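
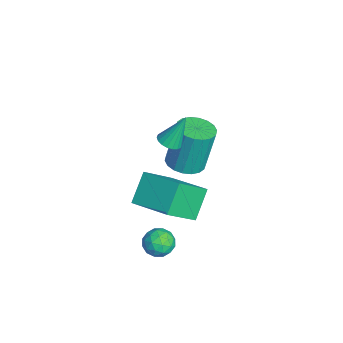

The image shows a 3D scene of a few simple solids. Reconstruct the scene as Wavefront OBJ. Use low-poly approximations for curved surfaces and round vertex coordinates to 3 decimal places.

v -2.534 2.614 -2.284
v -1.678 2.77 -2.259
v -1.831 3.263 -0.131
v -2.686 3.106 -0.156
v -1.826 3.116 -2.35
v -1.979 3.609 -0.221
v -2.115 3.363 -2.427
v -2.268 3.855 -0.299
v -2.486 3.461 -2.477
v -2.639 3.953 -0.348
v -2.867 3.391 -2.488
v -3.02 3.884 -0.36
v -3.181 3.167 -2.459
v -3.334 3.66 -0.331
v -3.368 2.834 -2.395
v -3.521 3.327 -0.267
v -3.389 2.457 -2.309
v -3.542 2.95 -0.181
v -3.241 2.111 -2.219
v -3.394 2.604 -0.09
v -2.952 1.865 -2.141
v -3.105 2.357 -0.013
v -2.581 1.767 -2.092
v -2.734 2.259 0.037
v -2.2 1.836 -2.08
v -2.353 2.329 0.048
v -1.886 2.06 -2.109
v -2.039 2.553 0.019
v -1.699 2.393 -2.173
v -1.852 2.886 -0.045
v 1.847 1.66 -2.897
v 2.265 1.325 -2.423
v 1.655 0.655 -3.437
v 2.073 0.32 -2.963
v 1.441 0.585 -2.759
v 1.56 1.206 -2.425
v 2.36 0.774 -3.435
v 2.479 1.395 -3.101
v 2.582 0.777 -2.755
v 2.014 0.661 -2.337
v 1.906 1.319 -3.523
v 1.338 1.203 -3.105
v 2.073 1.581 -2.612
v 1.847 0.399 -3.248
v 1.476 0.555 -3.127
v 1.721 0.359 -2.849
v 1.658 1.511 -2.614
v 1.904 1.314 -2.335
v 1.42 0.879 -2.532
v 2.016 0.666 -3.525
v 2.262 0.469 -3.246
v 2.199 1.621 -3.011
v 2.444 1.425 -2.733
v 2.5 1.101 -3.328
v 2.505 1.062 -2.529
v 2.392 0.471 -2.847
v 2.561 0.738 -3.124
v 2.631 1.103 -2.928
v 2.171 0.993 -2.283
v 2.058 0.403 -2.601
v 1.686 0.559 -2.481
v 1.756 0.924 -2.285
v 2.357 0.672 -2.479
v 1.862 1.577 -3.259
v 1.749 0.987 -3.577
v 2.164 1.056 -3.575
v 2.234 1.421 -3.379
v 1.528 1.509 -3.013
v 1.415 0.918 -3.331
v 1.289 0.877 -2.932
v 1.359 1.242 -2.736
v 1.563 1.308 -3.381
v 0.014 1.66 1.755
v 0.39 1.305 1.942
v -0.054 2.32 3.145
v 0.527 1.491 1.861
v 0.561 1.71 1.758
v 0.488 1.92 1.655
v 0.32 2.078 1.571
v 0.092 2.153 1.525
v -0.152 2.13 1.523
v -0.363 2.014 1.568
v -0.499 1.828 1.65
v -0.534 1.609 1.753
v -0.46 1.4 1.856
v -0.293 1.242 1.939
v -0.065 1.167 1.986
v 0.179 1.189 1.987
v 1.049 1.158 -1.604
v 0.152 1.74 -0.553
v 2.36 2.406 -1.177
v 1.463 2.988 -0.125
v 1.777 -0.048 -0.315
v 0.88 0.534 0.737
v 3.088 1.2 0.113
v 2.191 1.782 1.164
f 2 1 5
f 2 5 3
f 3 5 6
f 3 6 4
f 5 1 7
f 5 7 6
f 6 7 8
f 6 8 4
f 7 1 9
f 7 9 8
f 8 9 10
f 8 10 4
f 9 1 11
f 9 11 10
f 10 11 12
f 10 12 4
f 11 1 13
f 11 13 12
f 12 13 14
f 12 14 4
f 13 1 15
f 13 15 14
f 14 15 16
f 14 16 4
f 15 1 17
f 15 17 16
f 16 17 18
f 16 18 4
f 17 1 19
f 17 19 18
f 18 19 20
f 18 20 4
f 19 1 21
f 19 21 20
f 20 21 22
f 20 22 4
f 21 1 23
f 21 23 22
f 22 23 24
f 22 24 4
f 23 1 25
f 23 25 24
f 24 25 26
f 24 26 4
f 25 1 27
f 25 27 26
f 26 27 28
f 26 28 4
f 27 1 29
f 27 29 28
f 28 29 30
f 28 30 4
f 29 1 2
f 29 2 30
f 30 2 3
f 30 3 4
f 31 68 47
f 68 42 71
f 47 71 36
f 68 71 47
f 31 47 43
f 47 36 48
f 43 48 32
f 47 48 43
f 31 43 52
f 43 32 53
f 52 53 38
f 43 53 52
f 31 52 64
f 52 38 67
f 64 67 41
f 52 67 64
f 31 64 68
f 64 41 72
f 68 72 42
f 64 72 68
f 32 48 59
f 48 36 62
f 59 62 40
f 48 62 59
f 36 71 49
f 71 42 70
f 49 70 35
f 71 70 49
f 42 72 69
f 72 41 65
f 69 65 33
f 72 65 69
f 41 67 66
f 67 38 54
f 66 54 37
f 67 54 66
f 38 53 58
f 53 32 55
f 58 55 39
f 53 55 58
f 34 60 46
f 60 40 61
f 46 61 35
f 60 61 46
f 34 46 44
f 46 35 45
f 44 45 33
f 46 45 44
f 34 44 51
f 44 33 50
f 51 50 37
f 44 50 51
f 34 51 56
f 51 37 57
f 56 57 39
f 51 57 56
f 34 56 60
f 56 39 63
f 60 63 40
f 56 63 60
f 35 61 49
f 61 40 62
f 49 62 36
f 61 62 49
f 33 45 69
f 45 35 70
f 69 70 42
f 45 70 69
f 37 50 66
f 50 33 65
f 66 65 41
f 50 65 66
f 39 57 58
f 57 37 54
f 58 54 38
f 57 54 58
f 40 63 59
f 63 39 55
f 59 55 32
f 63 55 59
f 74 73 76
f 74 76 75
f 76 73 77
f 76 77 75
f 77 73 78
f 77 78 75
f 78 73 79
f 78 79 75
f 79 73 80
f 79 80 75
f 80 73 81
f 80 81 75
f 81 73 82
f 81 82 75
f 82 73 83
f 82 83 75
f 83 73 84
f 83 84 75
f 84 73 85
f 84 85 75
f 85 73 86
f 85 86 75
f 86 73 87
f 86 87 75
f 87 73 88
f 87 88 75
f 88 73 74
f 88 74 75
f 90 92 89
f 93 90 89
f 89 92 91
f 91 93 89
f 90 96 92
f 94 90 93
f 94 96 90
f 92 96 91
f 95 93 91
f 91 96 95
f 95 94 93
f 96 94 95



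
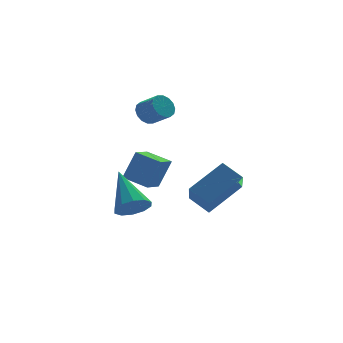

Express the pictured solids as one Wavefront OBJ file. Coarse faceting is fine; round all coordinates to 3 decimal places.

v 0.199 0.251 -1.137
v 0.821 0.316 0.259
v -0.611 1.204 -0.82
v 0.011 1.269 0.576
v 0.969 1.031 -1.516
v 1.591 1.096 -0.12
v 0.159 1.984 -1.199
v 0.781 2.049 0.197
v 2.45 -1.303 -1.77
v 1.82 -0.495 -1.146
v 2.89 -0.073 -2.92
v 2.26 0.735 -2.296
v 4.14 -0.855 -0.644
v 3.51 -0.047 -0.02
v 4.58 0.375 -1.794
v 3.95 1.183 -1.17
v -1.658 -3.589 -0.38
v -0.856 -3.501 -0.454
v -1.722 -1.871 0.96
v -1.075 -3.229 -0.813
v -1.516 -3.095 -1.007
v -2.012 -3.149 -0.961
v -2.372 -3.371 -0.694
v -2.459 -3.677 -0.307
v -2.24 -3.948 0.052
v -1.799 -4.083 0.246
v -1.303 -4.029 0.2
v -0.943 -3.806 -0.067
v 0.617 1.568 2.749
v 0.8 1.261 2.205
v 1.326 0.506 2.808
v 1.143 0.812 3.351
v 1.046 1.482 2.268
v 1.572 0.727 2.87
v 1.177 1.726 2.459
v 1.703 0.971 3.061
v 1.158 1.928 2.728
v 1.684 1.172 3.33
v 0.994 2.032 3.002
v 1.52 1.277 3.605
v 0.729 2.013 3.209
v 1.255 1.258 3.811
v 0.434 1.874 3.292
v 0.96 1.119 3.895
v 0.188 1.653 3.23
v 0.714 0.898 3.832
v 0.057 1.409 3.039
v 0.583 0.654 3.641
v 0.076 1.208 2.77
v 0.602 0.452 3.372
v 0.24 1.103 2.495
v 0.766 0.348 3.098
v 0.505 1.122 2.289
v 1.031 0.367 2.891
f 2 4 1
f 5 2 1
f 1 4 3
f 3 5 1
f 2 8 4
f 6 2 5
f 6 8 2
f 4 8 3
f 7 5 3
f 3 8 7
f 7 6 5
f 8 6 7
f 10 12 9
f 13 10 9
f 9 12 11
f 11 13 9
f 10 16 12
f 14 10 13
f 14 16 10
f 12 16 11
f 15 13 11
f 11 16 15
f 15 14 13
f 16 14 15
f 18 17 20
f 18 20 19
f 20 17 21
f 20 21 19
f 21 17 22
f 21 22 19
f 22 17 23
f 22 23 19
f 23 17 24
f 23 24 19
f 24 17 25
f 24 25 19
f 25 17 26
f 25 26 19
f 26 17 27
f 26 27 19
f 27 17 28
f 27 28 19
f 28 17 18
f 28 18 19
f 30 29 33
f 30 33 31
f 31 33 34
f 31 34 32
f 33 29 35
f 33 35 34
f 34 35 36
f 34 36 32
f 35 29 37
f 35 37 36
f 36 37 38
f 36 38 32
f 37 29 39
f 37 39 38
f 38 39 40
f 38 40 32
f 39 29 41
f 39 41 40
f 40 41 42
f 40 42 32
f 41 29 43
f 41 43 42
f 42 43 44
f 42 44 32
f 43 29 45
f 43 45 44
f 44 45 46
f 44 46 32
f 45 29 47
f 45 47 46
f 46 47 48
f 46 48 32
f 47 29 49
f 47 49 48
f 48 49 50
f 48 50 32
f 49 29 51
f 49 51 50
f 50 51 52
f 50 52 32
f 51 29 53
f 51 53 52
f 52 53 54
f 52 54 32
f 53 29 30
f 53 30 54
f 54 30 31
f 54 31 32



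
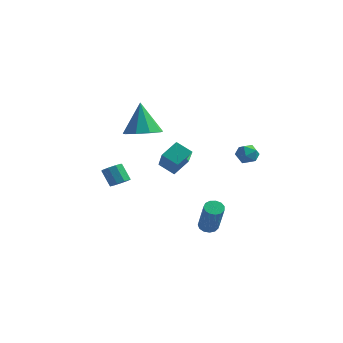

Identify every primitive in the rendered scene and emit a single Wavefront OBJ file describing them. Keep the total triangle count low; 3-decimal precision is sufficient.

v -2.869 1.04 0.444
v -1.838 1.166 0.652
v -3.311 1.44 2.396
v -2.131 1.8 0.456
v -2.769 2.078 0.254
v -3.455 1.87 0.142
v -3.866 1.274 0.171
v -3.811 0.568 0.328
v -3.316 0.083 0.54
v -2.611 0.046 0.707
v -2.027 0.474 0.751
v 3.248 -2.133 -3.682
v 3.711 -1.943 -3.822
v 4.555 -2.737 -2.119
v 4.092 -2.927 -1.978
v 3.582 -1.735 -3.661
v 4.426 -2.529 -1.958
v 3.347 -1.653 -3.507
v 4.191 -2.447 -1.804
v 3.08 -1.724 -3.408
v 3.924 -2.518 -1.705
v 2.867 -1.925 -3.395
v 3.711 -2.719 -1.692
v 2.775 -2.191 -3.474
v 3.619 -2.986 -1.771
v 2.833 -2.44 -3.619
v 3.677 -3.234 -1.916
v 3.023 -2.59 -3.783
v 3.867 -3.385 -2.08
v 3.284 -2.596 -3.915
v 4.128 -3.39 -2.212
v 3.534 -2.454 -3.973
v 4.378 -3.249 -2.27
v 3.693 -2.211 -3.939
v 4.537 -3.005 -2.236
v -2.723 -1.19 -2.402
v -2.299 -1.445 -2.099
v -2.913 -1.346 -1.156
v -3.337 -1.09 -1.458
v -2.244 -1.052 -2.104
v -2.858 -0.953 -1.161
v -2.413 -0.724 -2.249
v -3.027 -0.624 -1.306
v -2.727 -0.613 -2.465
v -3.341 -0.514 -1.522
v -3.039 -0.772 -2.651
v -3.653 -0.673 -1.708
v -3.203 -1.127 -2.721
v -3.817 -1.027 -1.778
v -3.143 -1.511 -2.641
v -3.757 -1.411 -1.698
v -2.886 -1.744 -2.449
v -3.5 -1.645 -1.506
v -2.553 -1.719 -2.235
v -3.167 -1.619 -1.292
v 3.824 0.941 0.955
v 4.199 1.028 0.39
v 3.401 0.012 0.53
v 3.776 0.099 -0.035
v 4.08 -0.059 0.557
v 4.342 0.515 0.819
v 3.258 0.525 0.101
v 3.52 1.099 0.363
v 3.85 0.771 -0.138
v 4.357 0.41 0.144
v 3.243 0.63 0.776
v 3.75 0.269 1.058
v 0.76 -2.522 0.702
v 1.006 -1.603 1.348
v -0.19 -1.426 -0.494
v 0.056 -0.507 0.152
v 1.604 -2.373 0.168
v 1.85 -1.454 0.814
v 0.654 -1.277 -1.028
v 0.9 -0.358 -0.382
f 2 1 4
f 2 4 3
f 4 1 5
f 4 5 3
f 5 1 6
f 5 6 3
f 6 1 7
f 6 7 3
f 7 1 8
f 7 8 3
f 8 1 9
f 8 9 3
f 9 1 10
f 9 10 3
f 10 1 11
f 10 11 3
f 11 1 2
f 11 2 3
f 13 12 16
f 13 16 14
f 14 16 17
f 14 17 15
f 16 12 18
f 16 18 17
f 17 18 19
f 17 19 15
f 18 12 20
f 18 20 19
f 19 20 21
f 19 21 15
f 20 12 22
f 20 22 21
f 21 22 23
f 21 23 15
f 22 12 24
f 22 24 23
f 23 24 25
f 23 25 15
f 24 12 26
f 24 26 25
f 25 26 27
f 25 27 15
f 26 12 28
f 26 28 27
f 27 28 29
f 27 29 15
f 28 12 30
f 28 30 29
f 29 30 31
f 29 31 15
f 30 12 32
f 30 32 31
f 31 32 33
f 31 33 15
f 32 12 34
f 32 34 33
f 33 34 35
f 33 35 15
f 34 12 13
f 34 13 35
f 35 13 14
f 35 14 15
f 37 36 40
f 37 40 38
f 38 40 41
f 38 41 39
f 40 36 42
f 40 42 41
f 41 42 43
f 41 43 39
f 42 36 44
f 42 44 43
f 43 44 45
f 43 45 39
f 44 36 46
f 44 46 45
f 45 46 47
f 45 47 39
f 46 36 48
f 46 48 47
f 47 48 49
f 47 49 39
f 48 36 50
f 48 50 49
f 49 50 51
f 49 51 39
f 50 36 52
f 50 52 51
f 51 52 53
f 51 53 39
f 52 36 54
f 52 54 53
f 53 54 55
f 53 55 39
f 54 36 37
f 54 37 55
f 55 37 38
f 55 38 39
f 56 67 61
f 56 61 57
f 56 57 63
f 56 63 66
f 56 66 67
f 57 61 65
f 61 67 60
f 67 66 58
f 66 63 62
f 63 57 64
f 59 65 60
f 59 60 58
f 59 58 62
f 59 62 64
f 59 64 65
f 60 65 61
f 58 60 67
f 62 58 66
f 64 62 63
f 65 64 57
f 69 71 68
f 72 69 68
f 68 71 70
f 70 72 68
f 69 75 71
f 73 69 72
f 73 75 69
f 71 75 70
f 74 72 70
f 70 75 74
f 74 73 72
f 75 73 74



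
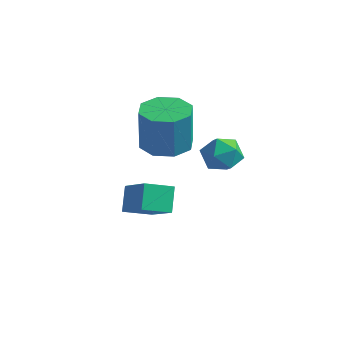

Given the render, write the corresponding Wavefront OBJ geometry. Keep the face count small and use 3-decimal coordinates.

v 1.271 -2.094 3.084
v 1.734 -1.726 2.486
v 2.126 -3.154 3.094
v 2.589 -2.786 2.496
v 2.568 -2.461 3.272
v 2.04 -1.806 3.265
v 1.82 -3.074 2.315
v 1.292 -2.419 2.308
v 2.073 -2.332 2.01
v 2.536 -1.953 2.602
v 1.324 -2.927 2.978
v 1.787 -2.548 3.57
v -0.99 -2.595 -0.113
v -1.609 -3.515 0.26
v 0.37 -3.127 0.833
v -0.249 -4.047 1.206
v -0.611 -3.213 -1.006
v -1.23 -4.133 -0.633
v 0.749 -3.745 -0.06
v 0.13 -4.665 0.313
v 0.012 -3.158 2.941
v 0.56 -2.346 2.979
v 0.676 -2.511 4.818
v 0.128 -3.322 4.779
v -0.173 -2.2 3.038
v -0.057 -2.365 4.877
v -0.798 -2.615 3.04
v -0.682 -2.78 4.879
v -0.948 -3.348 2.984
v -0.832 -3.513 4.823
v -0.536 -3.969 2.902
v -0.42 -4.134 4.741
v 0.197 -4.115 2.843
v 0.313 -4.28 4.682
v 0.822 -3.7 2.841
v 0.938 -3.865 4.68
v 0.972 -2.967 2.897
v 1.088 -3.132 4.736
f 1 12 6
f 1 6 2
f 1 2 8
f 1 8 11
f 1 11 12
f 2 6 10
f 6 12 5
f 12 11 3
f 11 8 7
f 8 2 9
f 4 10 5
f 4 5 3
f 4 3 7
f 4 7 9
f 4 9 10
f 5 10 6
f 3 5 12
f 7 3 11
f 9 7 8
f 10 9 2
f 14 16 13
f 17 14 13
f 13 16 15
f 15 17 13
f 14 20 16
f 18 14 17
f 18 20 14
f 16 20 15
f 19 17 15
f 15 20 19
f 19 18 17
f 20 18 19
f 22 21 25
f 22 25 23
f 23 25 26
f 23 26 24
f 25 21 27
f 25 27 26
f 26 27 28
f 26 28 24
f 27 21 29
f 27 29 28
f 28 29 30
f 28 30 24
f 29 21 31
f 29 31 30
f 30 31 32
f 30 32 24
f 31 21 33
f 31 33 32
f 32 33 34
f 32 34 24
f 33 21 35
f 33 35 34
f 34 35 36
f 34 36 24
f 35 21 37
f 35 37 36
f 36 37 38
f 36 38 24
f 37 21 22
f 37 22 38
f 38 22 23
f 38 23 24



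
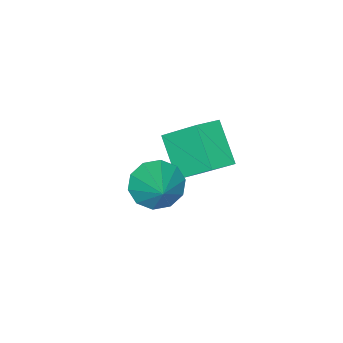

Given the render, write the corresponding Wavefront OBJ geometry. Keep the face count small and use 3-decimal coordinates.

v -1.211 0.881 -3.908
v -1.762 -0.16 -2.963
v -1.483 1.928 -2.913
v -2.034 0.887 -1.968
v -0.326 0.753 -3.532
v -0.877 -0.288 -2.587
v -0.598 1.8 -2.537
v -1.149 0.759 -1.592
v 1.888 1.913 -1.003
v 2.534 1.755 -1.412
v 2.572 2.727 -0.237
v 2.316 2.133 -1.618
v 1.934 2.426 -1.589
v 1.535 2.524 -1.336
v 1.271 2.388 -0.957
v 1.243 2.071 -0.595
v 1.461 1.694 -0.389
v 1.842 1.4 -0.417
v 2.241 1.303 -0.67
v 2.505 1.438 -1.05
f 2 4 1
f 5 2 1
f 1 4 3
f 3 5 1
f 2 8 4
f 6 2 5
f 6 8 2
f 4 8 3
f 7 5 3
f 3 8 7
f 7 6 5
f 8 6 7
f 10 9 12
f 10 12 11
f 12 9 13
f 12 13 11
f 13 9 14
f 13 14 11
f 14 9 15
f 14 15 11
f 15 9 16
f 15 16 11
f 16 9 17
f 16 17 11
f 17 9 18
f 17 18 11
f 18 9 19
f 18 19 11
f 19 9 20
f 19 20 11
f 20 9 10
f 20 10 11



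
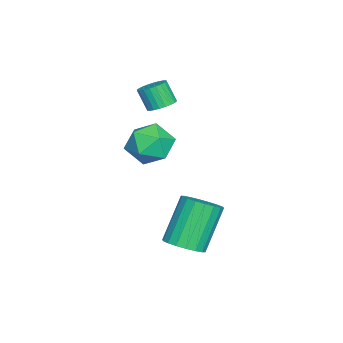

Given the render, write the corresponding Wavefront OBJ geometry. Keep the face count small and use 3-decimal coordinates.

v 1.46 -1.904 1.735
v 2.31 -2.322 2.216
v 1.25 -3.358 0.844
v 2.1 -3.776 1.325
v 1.21 -3.598 1.878
v 1.34 -2.7 2.428
v 2.22 -2.98 0.632
v 2.35 -2.082 1.182
v 2.779 -2.987 1.534
v 2.156 -3.369 2.304
v 1.404 -2.311 0.756
v 0.781 -2.693 1.526
v -0.549 -2.96 2.338
v -0.041 -2.679 2.583
v -0.243 -3.14 3.528
v -0.751 -3.42 3.282
v -0.215 -2.511 2.628
v -0.417 -2.972 3.572
v -0.439 -2.412 2.629
v -0.641 -2.872 3.573
v -0.681 -2.395 2.585
v -0.883 -2.856 3.529
v -0.902 -2.465 2.504
v -1.104 -2.926 3.448
v -1.07 -2.61 2.397
v -1.271 -3.071 3.342
v -1.158 -2.808 2.282
v -1.36 -3.269 3.226
v -1.154 -3.029 2.175
v -1.355 -3.49 3.119
v -1.057 -3.24 2.092
v -1.259 -3.701 3.037
v -0.883 -3.408 2.048
v -1.085 -3.869 2.992
v -0.659 -3.508 2.047
v -0.861 -3.968 2.991
v -0.417 -3.524 2.091
v -0.619 -3.985 3.035
v -0.196 -3.454 2.172
v -0.398 -3.915 3.116
v -0.029 -3.309 2.278
v -0.23 -3.77 3.223
v 0.06 -3.111 2.394
v -0.142 -3.572 3.338
v 0.055 -2.89 2.501
v -0.146 -3.351 3.445
v 4.18 -0.922 -2.333
v 4.898 -0.664 -1.958
v 3.798 -0.22 -0.153
v 3.08 -0.478 -0.527
v 4.767 -0.346 -2.116
v 3.667 0.097 -0.311
v 4.519 -0.142 -2.317
v 3.419 0.301 -0.512
v 4.204 -0.093 -2.521
v 3.104 0.35 -0.716
v 3.885 -0.208 -2.688
v 2.785 0.235 -0.882
v 3.624 -0.464 -2.784
v 2.524 -0.021 -0.979
v 3.473 -0.811 -2.791
v 2.373 -0.368 -0.986
v 3.462 -1.18 -2.707
v 2.362 -0.736 -0.902
v 3.593 -1.497 -2.549
v 2.493 -1.054 -0.744
v 3.841 -1.701 -2.348
v 2.741 -1.258 -0.543
v 4.156 -1.75 -2.144
v 3.056 -1.307 -0.339
v 4.475 -1.635 -1.978
v 3.375 -1.192 -0.172
v 4.736 -1.379 -1.881
v 3.636 -0.936 -0.076
v 4.887 -1.032 -1.874
v 3.787 -0.589 -0.069
f 1 12 6
f 1 6 2
f 1 2 8
f 1 8 11
f 1 11 12
f 2 6 10
f 6 12 5
f 12 11 3
f 11 8 7
f 8 2 9
f 4 10 5
f 4 5 3
f 4 3 7
f 4 7 9
f 4 9 10
f 5 10 6
f 3 5 12
f 7 3 11
f 9 7 8
f 10 9 2
f 14 13 17
f 14 17 15
f 15 17 18
f 15 18 16
f 17 13 19
f 17 19 18
f 18 19 20
f 18 20 16
f 19 13 21
f 19 21 20
f 20 21 22
f 20 22 16
f 21 13 23
f 21 23 22
f 22 23 24
f 22 24 16
f 23 13 25
f 23 25 24
f 24 25 26
f 24 26 16
f 25 13 27
f 25 27 26
f 26 27 28
f 26 28 16
f 27 13 29
f 27 29 28
f 28 29 30
f 28 30 16
f 29 13 31
f 29 31 30
f 30 31 32
f 30 32 16
f 31 13 33
f 31 33 32
f 32 33 34
f 32 34 16
f 33 13 35
f 33 35 34
f 34 35 36
f 34 36 16
f 35 13 37
f 35 37 36
f 36 37 38
f 36 38 16
f 37 13 39
f 37 39 38
f 38 39 40
f 38 40 16
f 39 13 41
f 39 41 40
f 40 41 42
f 40 42 16
f 41 13 43
f 41 43 42
f 42 43 44
f 42 44 16
f 43 13 45
f 43 45 44
f 44 45 46
f 44 46 16
f 45 13 14
f 45 14 46
f 46 14 15
f 46 15 16
f 48 47 51
f 48 51 49
f 49 51 52
f 49 52 50
f 51 47 53
f 51 53 52
f 52 53 54
f 52 54 50
f 53 47 55
f 53 55 54
f 54 55 56
f 54 56 50
f 55 47 57
f 55 57 56
f 56 57 58
f 56 58 50
f 57 47 59
f 57 59 58
f 58 59 60
f 58 60 50
f 59 47 61
f 59 61 60
f 60 61 62
f 60 62 50
f 61 47 63
f 61 63 62
f 62 63 64
f 62 64 50
f 63 47 65
f 63 65 64
f 64 65 66
f 64 66 50
f 65 47 67
f 65 67 66
f 66 67 68
f 66 68 50
f 67 47 69
f 67 69 68
f 68 69 70
f 68 70 50
f 69 47 71
f 69 71 70
f 70 71 72
f 70 72 50
f 71 47 73
f 71 73 72
f 72 73 74
f 72 74 50
f 73 47 75
f 73 75 74
f 74 75 76
f 74 76 50
f 75 47 48
f 75 48 76
f 76 48 49
f 76 49 50



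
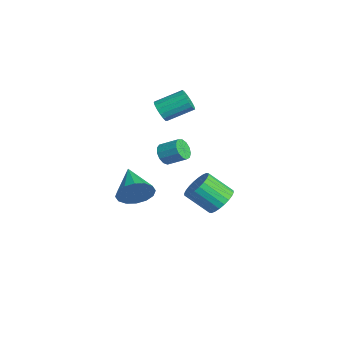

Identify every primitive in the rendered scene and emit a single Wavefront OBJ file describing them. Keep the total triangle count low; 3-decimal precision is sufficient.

v -3.059 2.216 2.701
v -2.746 2.463 2.138
v -2.549 3.892 2.875
v -2.861 3.644 3.439
v -3.066 2.533 2.089
v -2.868 3.962 2.826
v -3.383 2.53 2.179
v -3.185 3.959 2.917
v -3.626 2.455 2.39
v -3.428 3.884 3.127
v -3.739 2.325 2.672
v -3.542 3.754 3.409
v -3.697 2.17 2.96
v -3.499 3.599 3.698
v -3.508 2.026 3.189
v -3.31 3.455 3.927
v -3.216 1.925 3.307
v -3.019 3.354 4.044
v -2.889 1.89 3.286
v -2.691 3.319 4.023
v -2.6 1.931 3.13
v -2.402 3.359 3.868
v -2.416 2.036 2.877
v -2.218 3.465 3.614
v -2.38 2.183 2.583
v -2.182 3.611 3.321
v -2.499 2.337 2.317
v -2.301 3.765 3.054
v 1.24 4.136 -1.636
v 2.064 4.03 -1.291
v 1.465 2.917 -0.2
v 0.64 3.024 -0.544
v 1.94 4.292 -1.092
v 1.341 3.179 -0.001
v 1.709 4.53 -0.976
v 1.11 3.417 0.115
v 1.407 4.708 -0.961
v 0.808 3.595 0.13
v 1.079 4.799 -1.048
v 0.48 3.686 0.043
v 0.776 4.789 -1.225
v 0.177 3.676 -0.133
v 0.543 4.68 -1.464
v -0.056 3.567 -0.373
v 0.417 4.488 -1.729
v -0.183 3.375 -0.638
v 0.415 4.243 -1.98
v -0.184 3.13 -0.889
v 0.539 3.981 -2.179
v -0.06 2.868 -1.088
v 0.77 3.743 -2.295
v 0.171 2.63 -1.204
v 1.072 3.565 -2.31
v 0.473 2.452 -1.219
v 1.4 3.474 -2.223
v 0.801 2.361 -1.132
v 1.703 3.484 -2.047
v 1.104 2.371 -0.955
v 1.936 3.593 -1.807
v 1.337 2.48 -0.716
v 2.063 3.785 -1.542
v 1.463 2.672 -0.451
v -2.536 0.743 -2.866
v -2.201 1.152 -1.958
v -4.444 0.857 -2.214
v -2.287 1.58 -2.282
v -2.438 1.783 -2.763
v -2.616 1.709 -3.271
v -2.773 1.375 -3.67
v -2.866 0.872 -3.854
v -2.87 0.335 -3.774
v -2.785 -0.093 -3.45
v -2.633 -0.297 -2.969
v -2.455 -0.222 -2.461
v -2.299 0.111 -2.061
v -2.206 0.614 -1.877
v 2.789 0.787 3.346
v 2.955 1.051 2.81
v 3.477 1.836 3.358
v 3.311 1.573 3.894
v 2.649 1.193 2.899
v 3.17 1.978 3.447
v 2.387 1.206 3.129
v 2.908 1.991 3.677
v 2.252 1.086 3.429
v 2.774 1.871 3.977
v 2.289 0.871 3.702
v 2.81 1.657 4.25
v 2.484 0.63 3.862
v 3.005 1.415 4.41
v 2.776 0.439 3.858
v 3.297 1.224 4.406
v 3.073 0.358 3.692
v 3.594 1.143 4.24
v 3.279 0.414 3.416
v 3.8 1.199 3.964
v 3.33 0.588 3.117
v 3.851 1.373 3.665
v 3.209 0.826 2.892
v 3.731 1.611 3.44
f 2 1 5
f 2 5 3
f 3 5 6
f 3 6 4
f 5 1 7
f 5 7 6
f 6 7 8
f 6 8 4
f 7 1 9
f 7 9 8
f 8 9 10
f 8 10 4
f 9 1 11
f 9 11 10
f 10 11 12
f 10 12 4
f 11 1 13
f 11 13 12
f 12 13 14
f 12 14 4
f 13 1 15
f 13 15 14
f 14 15 16
f 14 16 4
f 15 1 17
f 15 17 16
f 16 17 18
f 16 18 4
f 17 1 19
f 17 19 18
f 18 19 20
f 18 20 4
f 19 1 21
f 19 21 20
f 20 21 22
f 20 22 4
f 21 1 23
f 21 23 22
f 22 23 24
f 22 24 4
f 23 1 25
f 23 25 24
f 24 25 26
f 24 26 4
f 25 1 27
f 25 27 26
f 26 27 28
f 26 28 4
f 27 1 2
f 27 2 28
f 28 2 3
f 28 3 4
f 30 29 33
f 30 33 31
f 31 33 34
f 31 34 32
f 33 29 35
f 33 35 34
f 34 35 36
f 34 36 32
f 35 29 37
f 35 37 36
f 36 37 38
f 36 38 32
f 37 29 39
f 37 39 38
f 38 39 40
f 38 40 32
f 39 29 41
f 39 41 40
f 40 41 42
f 40 42 32
f 41 29 43
f 41 43 42
f 42 43 44
f 42 44 32
f 43 29 45
f 43 45 44
f 44 45 46
f 44 46 32
f 45 29 47
f 45 47 46
f 46 47 48
f 46 48 32
f 47 29 49
f 47 49 48
f 48 49 50
f 48 50 32
f 49 29 51
f 49 51 50
f 50 51 52
f 50 52 32
f 51 29 53
f 51 53 52
f 52 53 54
f 52 54 32
f 53 29 55
f 53 55 54
f 54 55 56
f 54 56 32
f 55 29 57
f 55 57 56
f 56 57 58
f 56 58 32
f 57 29 59
f 57 59 58
f 58 59 60
f 58 60 32
f 59 29 61
f 59 61 60
f 60 61 62
f 60 62 32
f 61 29 30
f 61 30 62
f 62 30 31
f 62 31 32
f 64 63 66
f 64 66 65
f 66 63 67
f 66 67 65
f 67 63 68
f 67 68 65
f 68 63 69
f 68 69 65
f 69 63 70
f 69 70 65
f 70 63 71
f 70 71 65
f 71 63 72
f 71 72 65
f 72 63 73
f 72 73 65
f 73 63 74
f 73 74 65
f 74 63 75
f 74 75 65
f 75 63 76
f 75 76 65
f 76 63 64
f 76 64 65
f 78 77 81
f 78 81 79
f 79 81 82
f 79 82 80
f 81 77 83
f 81 83 82
f 82 83 84
f 82 84 80
f 83 77 85
f 83 85 84
f 84 85 86
f 84 86 80
f 85 77 87
f 85 87 86
f 86 87 88
f 86 88 80
f 87 77 89
f 87 89 88
f 88 89 90
f 88 90 80
f 89 77 91
f 89 91 90
f 90 91 92
f 90 92 80
f 91 77 93
f 91 93 92
f 92 93 94
f 92 94 80
f 93 77 95
f 93 95 94
f 94 95 96
f 94 96 80
f 95 77 97
f 95 97 96
f 96 97 98
f 96 98 80
f 97 77 99
f 97 99 98
f 98 99 100
f 98 100 80
f 99 77 78
f 99 78 100
f 100 78 79
f 100 79 80



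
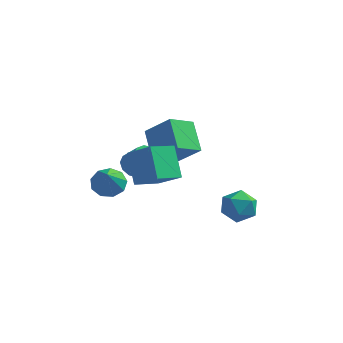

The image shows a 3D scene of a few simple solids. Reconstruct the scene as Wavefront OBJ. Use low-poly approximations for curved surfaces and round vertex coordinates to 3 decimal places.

v 3.621 0.292 -2.197
v 4.399 0.51 -2.949
v 2.961 -0.99 -3.251
v 3.739 -0.772 -4.003
v 4.017 -1.233 -3.039
v 4.425 -0.44 -2.388
v 2.935 -0.04 -3.812
v 3.343 0.753 -3.161
v 3.975 0.305 -3.948
v 4.644 -0.432 -3.47
v 2.716 -0.048 -2.73
v 3.385 -0.785 -2.252
v -3.434 2.956 -3.475
v -3.004 2.435 -4.024
v -2.037 2.104 -2.954
v -2.466 2.624 -2.405
v -2.793 2.928 -4.063
v -1.826 2.597 -2.992
v -2.826 3.431 -3.877
v -1.859 3.1 -2.807
v -3.091 3.753 -3.538
v -2.124 3.422 -2.467
v -3.487 3.77 -3.174
v -2.52 3.439 -2.104
v -3.863 3.476 -2.926
v -2.896 3.145 -1.856
v -4.074 2.983 -2.888
v -3.107 2.652 -1.817
v -4.041 2.48 -3.073
v -3.074 2.149 -2.003
v -3.776 2.158 -3.413
v -2.809 1.827 -2.342
v -3.38 2.141 -3.776
v -2.413 1.81 -2.706
v -2.726 -2.382 -1.396
v -2.267 -1.655 -0.945
v -2.354 -3.478 -0.004
v -2.909 -1.658 -0.776
v -3.465 -2 -0.897
v -3.675 -2.52 -1.251
v -3.441 -2.975 -1.673
v -2.872 -3.153 -1.965
v -2.235 -2.97 -1.99
v -1.827 -2.511 -1.738
v -1.84 -1.992 -1.325
v -1.613 1.061 -1.484
v -2.562 2.447 -0.258
v -0.745 2.34 -2.26
v -1.693 3.727 -1.033
v -0.107 0.873 -0.107
v -1.055 2.26 1.12
v 0.762 2.153 -0.882
v -0.187 3.539 0.344
v -1.336 -3.205 1.668
v 0.054 -3.596 2.675
v -0.544 -1.849 1.101
v 0.846 -2.239 2.107
v -0.546 -4.301 0.153
v 0.844 -4.691 1.159
v 0.246 -2.944 -0.415
v 1.636 -3.335 0.592
f 1 12 6
f 1 6 2
f 1 2 8
f 1 8 11
f 1 11 12
f 2 6 10
f 6 12 5
f 12 11 3
f 11 8 7
f 8 2 9
f 4 10 5
f 4 5 3
f 4 3 7
f 4 7 9
f 4 9 10
f 5 10 6
f 3 5 12
f 7 3 11
f 9 7 8
f 10 9 2
f 14 13 17
f 14 17 15
f 15 17 18
f 15 18 16
f 17 13 19
f 17 19 18
f 18 19 20
f 18 20 16
f 19 13 21
f 19 21 20
f 20 21 22
f 20 22 16
f 21 13 23
f 21 23 22
f 22 23 24
f 22 24 16
f 23 13 25
f 23 25 24
f 24 25 26
f 24 26 16
f 25 13 27
f 25 27 26
f 26 27 28
f 26 28 16
f 27 13 29
f 27 29 28
f 28 29 30
f 28 30 16
f 29 13 31
f 29 31 30
f 30 31 32
f 30 32 16
f 31 13 33
f 31 33 32
f 32 33 34
f 32 34 16
f 33 13 14
f 33 14 34
f 34 14 15
f 34 15 16
f 36 35 38
f 36 38 37
f 38 35 39
f 38 39 37
f 39 35 40
f 39 40 37
f 40 35 41
f 40 41 37
f 41 35 42
f 41 42 37
f 42 35 43
f 42 43 37
f 43 35 44
f 43 44 37
f 44 35 45
f 44 45 37
f 45 35 36
f 45 36 37
f 47 49 46
f 50 47 46
f 46 49 48
f 48 50 46
f 47 53 49
f 51 47 50
f 51 53 47
f 49 53 48
f 52 50 48
f 48 53 52
f 52 51 50
f 53 51 52
f 55 57 54
f 58 55 54
f 54 57 56
f 56 58 54
f 55 61 57
f 59 55 58
f 59 61 55
f 57 61 56
f 60 58 56
f 56 61 60
f 60 59 58
f 61 59 60



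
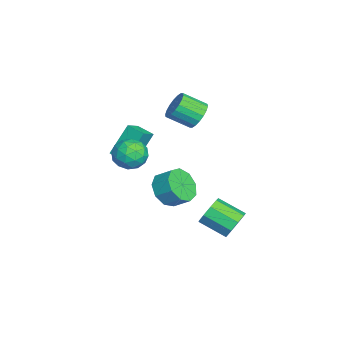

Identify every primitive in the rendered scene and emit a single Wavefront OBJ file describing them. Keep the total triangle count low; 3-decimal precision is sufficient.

v -3.066 -2.505 0.524
v -2.263 -2.957 1.047
v -2.444 -1.649 0.308
v -1.641 -2.101 0.831
v -2.439 -3.399 -1.211
v -1.636 -3.851 -0.688
v -1.817 -2.543 -1.427
v -1.014 -2.995 -0.904
v -2.686 0.654 1.621
v -1.84 0.533 1.414
v -1.827 -0.715 2.191
v -2.674 -0.594 2.399
v -1.819 0.74 1.745
v -1.807 -0.508 2.523
v -1.971 0.93 2.053
v -1.958 -0.317 2.83
v -2.264 1.065 2.274
v -2.251 -0.182 3.052
v -2.64 1.119 2.367
v -2.628 -0.128 3.144
v -3.026 1.081 2.311
v -3.014 -0.167 3.089
v -3.345 0.958 2.119
v -3.332 -0.289 2.897
v -3.533 0.775 1.829
v -3.52 -0.473 2.606
v -3.553 0.568 1.497
v -3.541 -0.68 2.275
v -3.402 0.377 1.19
v -3.389 -0.87 1.967
v -3.109 0.242 0.968
v -3.096 -1.005 1.746
v -2.732 0.188 0.876
v -2.72 -1.059 1.653
v -2.346 0.227 0.931
v -2.334 -1.021 1.709
v -2.028 0.349 1.123
v -2.015 -0.898 1.901
v 3.016 -2.201 2.885
v 3.633 -1.827 3.513
v 4.187 -2.893 2.147
v 4.804 -2.519 2.775
v 4.19 -3.196 3.055
v 3.465 -2.769 3.511
v 4.355 -1.951 2.149
v 3.63 -1.524 2.605
v 4.46 -1.672 3.058
v 4.358 -2.441 3.618
v 3.462 -2.279 2.042
v 3.36 -3.048 2.602
v 3.221 -1.953 3.264
v 4.599 -2.767 2.396
v 4.237 -3.165 2.561
v 4.6 -2.945 2.93
v 3.123 -2.507 3.262
v 3.486 -2.287 3.632
v 3.813 -3.092 3.362
v 4.334 -2.433 2.028
v 4.697 -2.213 2.398
v 3.22 -1.775 2.73
v 3.583 -1.555 3.099
v 4.007 -1.628 2.298
v 4.07 -1.642 3.366
v 4.759 -2.049 2.932
v 4.495 -1.715 2.564
v 4.069 -1.464 2.832
v 4.01 -2.094 3.695
v 4.699 -2.501 3.261
v 4.338 -2.899 3.425
v 3.912 -2.648 3.693
v 4.497 -2.003 3.427
v 3.121 -2.219 2.399
v 3.81 -2.626 1.965
v 3.908 -2.072 1.967
v 3.482 -1.821 2.235
v 3.061 -2.671 2.728
v 3.75 -3.078 2.294
v 3.751 -3.256 2.828
v 3.325 -3.005 3.096
v 3.323 -2.717 2.233
v 2.346 2.71 -3.202
v 2.941 2.83 -2.55
v 2.428 1.451 -1.827
v 1.834 1.33 -2.478
v 2.415 3.102 -2.405
v 1.903 1.722 -1.682
v 1.858 3.189 -2.633
v 1.345 1.81 -1.91
v 1.529 3.053 -3.127
v 1.016 1.673 -2.404
v 1.582 2.756 -3.656
v 1.069 1.376 -2.932
v 1.993 2.437 -3.972
v 1.481 1.058 -3.249
v 2.57 2.246 -3.928
v 2.057 0.867 -3.204
v 3.042 2.272 -3.544
v 2.529 0.892 -2.821
v 3.188 2.503 -3
v 2.675 1.123 -2.277
v 2.46 -0.714 -0.633
v 3.42 -0.768 -1.054
v 3.74 0.039 -0.429
v 2.78 0.094 -0.007
v 3.012 -0.314 -1.431
v 3.332 0.493 -0.806
v 2.345 -0.046 -1.435
v 2.665 0.761 -0.81
v 1.732 -0.091 -1.063
v 2.053 0.716 -0.438
v 1.46 -0.427 -0.49
v 1.78 0.38 0.135
v 1.655 -0.897 0.017
v 1.976 -0.09 0.642
v 2.227 -1.281 0.22
v 2.548 -0.474 0.845
v 2.908 -1.4 0.024
v 3.228 -0.593 0.649
v 3.379 -1.197 -0.479
v 3.699 -0.39 0.146
f 2 4 1
f 5 2 1
f 1 4 3
f 3 5 1
f 2 8 4
f 6 2 5
f 6 8 2
f 4 8 3
f 7 5 3
f 3 8 7
f 7 6 5
f 8 6 7
f 10 9 13
f 10 13 11
f 11 13 14
f 11 14 12
f 13 9 15
f 13 15 14
f 14 15 16
f 14 16 12
f 15 9 17
f 15 17 16
f 16 17 18
f 16 18 12
f 17 9 19
f 17 19 18
f 18 19 20
f 18 20 12
f 19 9 21
f 19 21 20
f 20 21 22
f 20 22 12
f 21 9 23
f 21 23 22
f 22 23 24
f 22 24 12
f 23 9 25
f 23 25 24
f 24 25 26
f 24 26 12
f 25 9 27
f 25 27 26
f 26 27 28
f 26 28 12
f 27 9 29
f 27 29 28
f 28 29 30
f 28 30 12
f 29 9 31
f 29 31 30
f 30 31 32
f 30 32 12
f 31 9 33
f 31 33 32
f 32 33 34
f 32 34 12
f 33 9 35
f 33 35 34
f 34 35 36
f 34 36 12
f 35 9 37
f 35 37 36
f 36 37 38
f 36 38 12
f 37 9 10
f 37 10 38
f 38 10 11
f 38 11 12
f 39 76 55
f 76 50 79
f 55 79 44
f 76 79 55
f 39 55 51
f 55 44 56
f 51 56 40
f 55 56 51
f 39 51 60
f 51 40 61
f 60 61 46
f 51 61 60
f 39 60 72
f 60 46 75
f 72 75 49
f 60 75 72
f 39 72 76
f 72 49 80
f 76 80 50
f 72 80 76
f 40 56 67
f 56 44 70
f 67 70 48
f 56 70 67
f 44 79 57
f 79 50 78
f 57 78 43
f 79 78 57
f 50 80 77
f 80 49 73
f 77 73 41
f 80 73 77
f 49 75 74
f 75 46 62
f 74 62 45
f 75 62 74
f 46 61 66
f 61 40 63
f 66 63 47
f 61 63 66
f 42 68 54
f 68 48 69
f 54 69 43
f 68 69 54
f 42 54 52
f 54 43 53
f 52 53 41
f 54 53 52
f 42 52 59
f 52 41 58
f 59 58 45
f 52 58 59
f 42 59 64
f 59 45 65
f 64 65 47
f 59 65 64
f 42 64 68
f 64 47 71
f 68 71 48
f 64 71 68
f 43 69 57
f 69 48 70
f 57 70 44
f 69 70 57
f 41 53 77
f 53 43 78
f 77 78 50
f 53 78 77
f 45 58 74
f 58 41 73
f 74 73 49
f 58 73 74
f 47 65 66
f 65 45 62
f 66 62 46
f 65 62 66
f 48 71 67
f 71 47 63
f 67 63 40
f 71 63 67
f 82 81 85
f 82 85 83
f 83 85 86
f 83 86 84
f 85 81 87
f 85 87 86
f 86 87 88
f 86 88 84
f 87 81 89
f 87 89 88
f 88 89 90
f 88 90 84
f 89 81 91
f 89 91 90
f 90 91 92
f 90 92 84
f 91 81 93
f 91 93 92
f 92 93 94
f 92 94 84
f 93 81 95
f 93 95 94
f 94 95 96
f 94 96 84
f 95 81 97
f 95 97 96
f 96 97 98
f 96 98 84
f 97 81 99
f 97 99 98
f 98 99 100
f 98 100 84
f 99 81 82
f 99 82 100
f 100 82 83
f 100 83 84
f 102 101 105
f 102 105 103
f 103 105 106
f 103 106 104
f 105 101 107
f 105 107 106
f 106 107 108
f 106 108 104
f 107 101 109
f 107 109 108
f 108 109 110
f 108 110 104
f 109 101 111
f 109 111 110
f 110 111 112
f 110 112 104
f 111 101 113
f 111 113 112
f 112 113 114
f 112 114 104
f 113 101 115
f 113 115 114
f 114 115 116
f 114 116 104
f 115 101 117
f 115 117 116
f 116 117 118
f 116 118 104
f 117 101 119
f 117 119 118
f 118 119 120
f 118 120 104
f 119 101 102
f 119 102 120
f 120 102 103
f 120 103 104



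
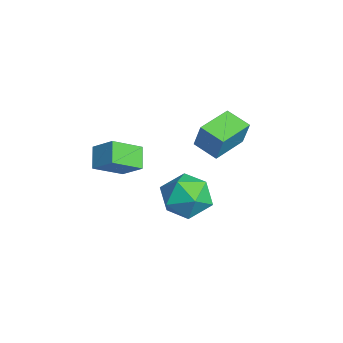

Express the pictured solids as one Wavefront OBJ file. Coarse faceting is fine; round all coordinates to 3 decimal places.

v -0.57 -0.788 -1.721
v -0.188 -2.076 -0.928
v -1.424 -0.618 -1.033
v -1.042 -1.905 -0.239
v 0.162 -0.115 -0.981
v 0.544 -1.402 -0.187
v -0.692 0.056 -0.292
v -0.31 -1.232 0.501
v 0.935 2.298 -1.936
v 2.106 2.31 -2.136
v 1.014 0.41 -1.584
v 2.185 0.422 -1.784
v 1.741 0.957 -0.82
v 1.693 2.124 -1.038
v 1.427 0.596 -2.682
v 1.379 1.763 -2.9
v 2.41 1.258 -2.597
v 2.605 1.481 -1.446
v 0.515 1.239 -2.274
v 0.71 1.462 -1.123
v -2.607 3.716 -0.878
v -2.21 3.901 0.367
v -1.714 4.449 -1.271
v -1.318 4.634 -0.026
v -1.542 2.346 -1.014
v -1.146 2.531 0.231
v -0.65 3.079 -1.407
v -0.253 3.264 -0.162
f 2 4 1
f 5 2 1
f 1 4 3
f 3 5 1
f 2 8 4
f 6 2 5
f 6 8 2
f 4 8 3
f 7 5 3
f 3 8 7
f 7 6 5
f 8 6 7
f 9 20 14
f 9 14 10
f 9 10 16
f 9 16 19
f 9 19 20
f 10 14 18
f 14 20 13
f 20 19 11
f 19 16 15
f 16 10 17
f 12 18 13
f 12 13 11
f 12 11 15
f 12 15 17
f 12 17 18
f 13 18 14
f 11 13 20
f 15 11 19
f 17 15 16
f 18 17 10
f 22 24 21
f 25 22 21
f 21 24 23
f 23 25 21
f 22 28 24
f 26 22 25
f 26 28 22
f 24 28 23
f 27 25 23
f 23 28 27
f 27 26 25
f 28 26 27



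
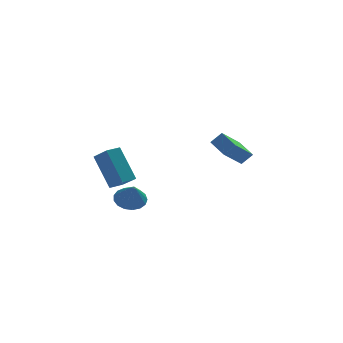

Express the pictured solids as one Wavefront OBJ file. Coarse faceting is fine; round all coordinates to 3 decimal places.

v -4.218 -0.666 -1.121
v -4.922 0.279 0.665
v -3.537 -0.21 -1.094
v -4.241 0.735 0.692
v -3.639 -1.575 -0.412
v -4.343 -0.63 1.374
v -2.958 -1.119 -0.385
v -3.662 -0.174 1.401
v 2.91 3.825 -1.356
v 1.86 2.902 -0.337
v 2.368 4.984 -0.866
v 1.318 4.061 0.154
v 3.502 3.839 -0.734
v 2.452 2.916 0.286
v 2.96 4.998 -0.243
v 1.91 4.075 0.776
v -3.13 0.316 -2.276
v -2.284 0.318 -2.364
v -3.01 -0.516 -1.144
v -2.358 0.637 -2.122
v -2.608 0.882 -1.915
v -2.978 0.997 -1.791
v -3.382 0.957 -1.777
v -3.729 0.77 -1.879
v -3.939 0.479 -2.071
v -3.963 0.151 -2.31
v -3.796 -0.14 -2.541
v -3.477 -0.326 -2.711
v -3.078 -0.364 -2.782
v -2.691 -0.247 -2.737
v -2.405 -0.001 -2.586
f 2 4 1
f 5 2 1
f 1 4 3
f 3 5 1
f 2 8 4
f 6 2 5
f 6 8 2
f 4 8 3
f 7 5 3
f 3 8 7
f 7 6 5
f 8 6 7
f 10 12 9
f 13 10 9
f 9 12 11
f 11 13 9
f 10 16 12
f 14 10 13
f 14 16 10
f 12 16 11
f 15 13 11
f 11 16 15
f 15 14 13
f 16 14 15
f 18 17 20
f 18 20 19
f 20 17 21
f 20 21 19
f 21 17 22
f 21 22 19
f 22 17 23
f 22 23 19
f 23 17 24
f 23 24 19
f 24 17 25
f 24 25 19
f 25 17 26
f 25 26 19
f 26 17 27
f 26 27 19
f 27 17 28
f 27 28 19
f 28 17 29
f 28 29 19
f 29 17 30
f 29 30 19
f 30 17 31
f 30 31 19
f 31 17 18
f 31 18 19



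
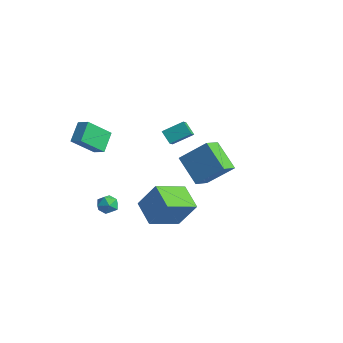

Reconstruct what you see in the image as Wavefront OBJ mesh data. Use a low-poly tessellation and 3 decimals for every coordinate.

v -1.442 -3.291 -1.626
v -0.882 -3.735 -1.655
v -2.118 -4.165 -1.285
v -1.558 -4.609 -1.314
v -1.585 -4.101 -0.812
v -1.167 -3.56 -1.023
v -1.833 -4.34 -1.917
v -1.415 -3.799 -2.128
v -1.124 -4.383 -1.835
v -0.971 -4.236 -1.152
v -2.029 -3.664 -1.788
v -1.876 -3.517 -1.105
v 1.991 -4.589 0.824
v 2.826 -4.031 2.413
v 2.196 -2.711 0.056
v 3.031 -2.152 1.645
v 3.469 -5.008 0.195
v 4.304 -4.449 1.784
v 3.674 -3.129 -0.573
v 4.509 -2.571 1.016
v -3.593 -2.68 2.825
v -3.926 -4.029 4.12
v -2.848 -2.54 3.162
v -3.181 -3.889 4.458
v -3.019 -3.651 1.962
v -3.352 -5 3.258
v -2.274 -3.511 2.3
v -2.607 -4.86 3.595
v -2.851 3.228 -1.335
v -2.496 2.055 -0.722
v -1.679 4.322 0.083
v -1.324 3.149 0.695
v -1.156 3.071 -2.615
v -0.801 1.898 -2.003
v 0.016 4.165 -1.198
v 0.371 2.992 -0.585
v -3.116 1.896 0.277
v -3.875 1.927 0.927
v -3.511 2.441 -0.209
v -4.269 2.472 0.441
v -2.471 2.988 0.979
v -3.229 3.019 1.629
v -2.865 3.533 0.493
v -3.624 3.564 1.143
f 1 12 6
f 1 6 2
f 1 2 8
f 1 8 11
f 1 11 12
f 2 6 10
f 6 12 5
f 12 11 3
f 11 8 7
f 8 2 9
f 4 10 5
f 4 5 3
f 4 3 7
f 4 7 9
f 4 9 10
f 5 10 6
f 3 5 12
f 7 3 11
f 9 7 8
f 10 9 2
f 14 16 13
f 17 14 13
f 13 16 15
f 15 17 13
f 14 20 16
f 18 14 17
f 18 20 14
f 16 20 15
f 19 17 15
f 15 20 19
f 19 18 17
f 20 18 19
f 22 24 21
f 25 22 21
f 21 24 23
f 23 25 21
f 22 28 24
f 26 22 25
f 26 28 22
f 24 28 23
f 27 25 23
f 23 28 27
f 27 26 25
f 28 26 27
f 30 32 29
f 33 30 29
f 29 32 31
f 31 33 29
f 30 36 32
f 34 30 33
f 34 36 30
f 32 36 31
f 35 33 31
f 31 36 35
f 35 34 33
f 36 34 35
f 38 40 37
f 41 38 37
f 37 40 39
f 39 41 37
f 38 44 40
f 42 38 41
f 42 44 38
f 40 44 39
f 43 41 39
f 39 44 43
f 43 42 41
f 44 42 43



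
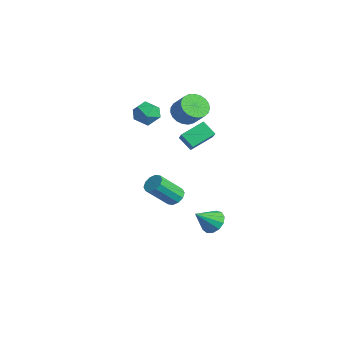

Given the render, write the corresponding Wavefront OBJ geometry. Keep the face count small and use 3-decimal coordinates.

v 2.207 2.944 -4.412
v 3.08 2.868 -4.503
v 2.213 1.736 -3.348
v 3.005 3.192 -4.135
v 2.677 3.437 -3.855
v 2.2 3.526 -3.752
v 1.726 3.43 -3.858
v 1.404 3.18 -4.141
v 1.337 2.855 -4.51
v 1.547 2.558 -4.847
v 1.966 2.384 -5.047
v 2.462 2.388 -5.045
v 2.877 2.568 -4.842
v 2.881 1.062 2.568
v 2.126 0.718 3.274
v 2.835 2.509 3.225
v 2.08 2.165 3.932
v 3.76 0.735 3.348
v 3.005 0.391 4.055
v 3.714 2.182 4.006
v 2.959 1.838 4.712
v -2.073 3.341 2.635
v -1.616 2.569 2.322
v -0.61 2.747 3.351
v -1.067 3.519 3.665
v -1.448 2.856 2.109
v -0.442 3.034 3.138
v -1.389 3.227 1.986
v -0.383 3.405 3.016
v -1.447 3.618 1.976
v -0.442 3.796 3.005
v -1.614 3.96 2.08
v -0.608 4.138 3.109
v -1.86 4.196 2.28
v -0.855 4.374 3.309
v -2.143 4.284 2.541
v -1.138 4.462 3.57
v -2.414 4.208 2.819
v -1.408 4.386 3.848
v -2.626 3.983 3.065
v -1.62 4.161 4.094
v -2.742 3.647 3.236
v -1.736 3.825 4.266
v -2.742 3.258 3.304
v -1.737 3.436 4.333
v -2.627 2.883 3.256
v -1.621 3.061 4.285
v -2.416 2.587 3.101
v -1.41 2.765 4.13
v -2.145 2.422 2.865
v -1.14 2.6 3.894
v -1.862 2.416 2.59
v -0.857 2.594 3.619
v 2.683 0.187 -1.164
v 3.316 0.337 -0.966
v 3.19 -1.037 0.481
v 2.557 -1.187 0.284
v 3.051 0.585 -0.754
v 2.925 -0.789 0.694
v 2.646 0.681 -0.698
v 2.52 -0.693 0.75
v 2.255 0.588 -0.82
v 2.129 -0.786 0.627
v 2.027 0.342 -1.074
v 1.901 -1.032 0.374
v 2.05 0.037 -1.361
v 1.924 -1.337 0.086
v 2.315 -0.211 -1.574
v 2.189 -1.585 -0.126
v 2.72 -0.307 -1.63
v 2.594 -1.681 -0.182
v 3.111 -0.214 -1.507
v 2.985 -1.588 -0.06
v 3.339 0.032 -1.254
v 3.213 -1.342 0.194
v -1.317 1.01 2.969
v -0.588 0.951 3.586
v -2.072 -0.091 3.754
v -1.343 -0.15 4.371
v -1.894 0.632 4.355
v -1.427 1.312 3.87
v -1.233 -0.452 3.47
v -0.766 0.228 2.985
v -0.536 0.047 3.896
v -0.945 0.717 4.443
v -1.715 0.143 2.897
v -2.124 0.813 3.444
f 2 1 4
f 2 4 3
f 4 1 5
f 4 5 3
f 5 1 6
f 5 6 3
f 6 1 7
f 6 7 3
f 7 1 8
f 7 8 3
f 8 1 9
f 8 9 3
f 9 1 10
f 9 10 3
f 10 1 11
f 10 11 3
f 11 1 12
f 11 12 3
f 12 1 13
f 12 13 3
f 13 1 2
f 13 2 3
f 15 17 14
f 18 15 14
f 14 17 16
f 16 18 14
f 15 21 17
f 19 15 18
f 19 21 15
f 17 21 16
f 20 18 16
f 16 21 20
f 20 19 18
f 21 19 20
f 23 22 26
f 23 26 24
f 24 26 27
f 24 27 25
f 26 22 28
f 26 28 27
f 27 28 29
f 27 29 25
f 28 22 30
f 28 30 29
f 29 30 31
f 29 31 25
f 30 22 32
f 30 32 31
f 31 32 33
f 31 33 25
f 32 22 34
f 32 34 33
f 33 34 35
f 33 35 25
f 34 22 36
f 34 36 35
f 35 36 37
f 35 37 25
f 36 22 38
f 36 38 37
f 37 38 39
f 37 39 25
f 38 22 40
f 38 40 39
f 39 40 41
f 39 41 25
f 40 22 42
f 40 42 41
f 41 42 43
f 41 43 25
f 42 22 44
f 42 44 43
f 43 44 45
f 43 45 25
f 44 22 46
f 44 46 45
f 45 46 47
f 45 47 25
f 46 22 48
f 46 48 47
f 47 48 49
f 47 49 25
f 48 22 50
f 48 50 49
f 49 50 51
f 49 51 25
f 50 22 52
f 50 52 51
f 51 52 53
f 51 53 25
f 52 22 23
f 52 23 53
f 53 23 24
f 53 24 25
f 55 54 58
f 55 58 56
f 56 58 59
f 56 59 57
f 58 54 60
f 58 60 59
f 59 60 61
f 59 61 57
f 60 54 62
f 60 62 61
f 61 62 63
f 61 63 57
f 62 54 64
f 62 64 63
f 63 64 65
f 63 65 57
f 64 54 66
f 64 66 65
f 65 66 67
f 65 67 57
f 66 54 68
f 66 68 67
f 67 68 69
f 67 69 57
f 68 54 70
f 68 70 69
f 69 70 71
f 69 71 57
f 70 54 72
f 70 72 71
f 71 72 73
f 71 73 57
f 72 54 74
f 72 74 73
f 73 74 75
f 73 75 57
f 74 54 55
f 74 55 75
f 75 55 56
f 75 56 57
f 76 87 81
f 76 81 77
f 76 77 83
f 76 83 86
f 76 86 87
f 77 81 85
f 81 87 80
f 87 86 78
f 86 83 82
f 83 77 84
f 79 85 80
f 79 80 78
f 79 78 82
f 79 82 84
f 79 84 85
f 80 85 81
f 78 80 87
f 82 78 86
f 84 82 83
f 85 84 77



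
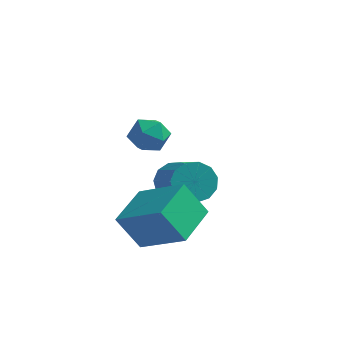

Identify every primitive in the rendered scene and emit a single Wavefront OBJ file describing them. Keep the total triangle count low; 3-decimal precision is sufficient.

v -0.911 -0.491 -2.321
v -0.306 -0.152 -2.679
v 0.635 -1.071 -1.958
v 0.031 -1.409 -1.599
v -0.371 0.073 -2.307
v 0.57 -0.846 -1.586
v -0.608 0.119 -1.939
v 0.333 -0.8 -1.218
v -0.94 -0.029 -1.693
v 0.001 -0.947 -0.972
v -1.264 -0.323 -1.646
v -0.323 -1.241 -0.925
v -1.475 -0.67 -1.813
v -0.534 -1.589 -1.092
v -1.507 -0.96 -2.141
v -0.566 -1.879 -1.42
v -1.349 -1.102 -2.526
v -0.408 -2.021 -1.805
v -1.053 -1.049 -2.846
v -0.112 -1.968 -2.125
v -0.711 -0.819 -2.999
v 0.23 -1.738 -2.278
v -0.432 -0.485 -2.937
v 0.509 -1.404 -2.216
v -1.278 -4.388 -1.829
v 0.282 -4.701 -0.965
v -1.17 -2.863 -1.472
v 0.39 -3.176 -0.608
v -0.59 -4.164 -2.992
v 0.97 -4.477 -2.128
v -0.482 -2.639 -2.635
v 1.078 -2.952 -1.771
v -0.596 -2.967 1.042
v -0.029 -3.123 1.409
v -1.111 -3.877 1.451
v -0.544 -4.033 1.818
v -0.924 -3.478 1.987
v -0.606 -2.915 1.734
v -0.534 -4.085 1.126
v -0.216 -3.522 0.873
v 0.01 -3.814 1.461
v -0.231 -3.438 1.993
v -0.909 -3.562 0.867
v -1.15 -3.186 1.399
f 2 1 5
f 2 5 3
f 3 5 6
f 3 6 4
f 5 1 7
f 5 7 6
f 6 7 8
f 6 8 4
f 7 1 9
f 7 9 8
f 8 9 10
f 8 10 4
f 9 1 11
f 9 11 10
f 10 11 12
f 10 12 4
f 11 1 13
f 11 13 12
f 12 13 14
f 12 14 4
f 13 1 15
f 13 15 14
f 14 15 16
f 14 16 4
f 15 1 17
f 15 17 16
f 16 17 18
f 16 18 4
f 17 1 19
f 17 19 18
f 18 19 20
f 18 20 4
f 19 1 21
f 19 21 20
f 20 21 22
f 20 22 4
f 21 1 23
f 21 23 22
f 22 23 24
f 22 24 4
f 23 1 2
f 23 2 24
f 24 2 3
f 24 3 4
f 26 28 25
f 29 26 25
f 25 28 27
f 27 29 25
f 26 32 28
f 30 26 29
f 30 32 26
f 28 32 27
f 31 29 27
f 27 32 31
f 31 30 29
f 32 30 31
f 33 44 38
f 33 38 34
f 33 34 40
f 33 40 43
f 33 43 44
f 34 38 42
f 38 44 37
f 44 43 35
f 43 40 39
f 40 34 41
f 36 42 37
f 36 37 35
f 36 35 39
f 36 39 41
f 36 41 42
f 37 42 38
f 35 37 44
f 39 35 43
f 41 39 40
f 42 41 34



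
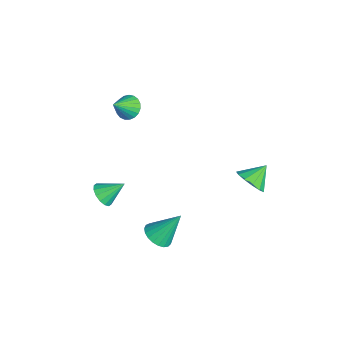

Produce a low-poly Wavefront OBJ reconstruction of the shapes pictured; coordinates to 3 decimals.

v 1.534 3.097 0.573
v 1.952 2.682 1.292
v 1.086 4.023 1.367
v 2.3 3.02 1.095
v 2.405 3.383 0.731
v 2.233 3.655 0.318
v 1.84 3.75 -0.015
v 1.349 3.637 -0.161
v 0.918 3.353 -0.074
v 0.682 2.988 0.218
v 0.717 2.657 0.623
v 1.011 2.466 1.012
v 1.472 2.475 1.262
v 1.379 -1.682 -3.464
v 2.218 -1.515 -3.622
v 1.441 -0.478 -1.856
v 2.053 -1.254 -3.811
v 1.771 -1.067 -3.939
v 1.421 -0.987 -3.986
v 1.064 -1.026 -3.942
v 0.762 -1.179 -3.816
v 0.566 -1.419 -3.629
v 0.51 -1.704 -3.414
v 0.605 -1.985 -3.207
v 0.833 -2.214 -3.045
v 1.156 -2.351 -2.955
v 1.517 -2.372 -2.954
v 1.854 -2.274 -3.04
v 2.109 -2.073 -3.2
v 2.238 -1.805 -3.406
v -0.768 -4.226 -1.688
v -0.435 -3.823 -2.254
v -0.672 -3.074 -0.812
v -0.826 -3.758 -2.297
v -1.201 -3.818 -2.177
v -1.46 -3.988 -1.926
v -1.534 -4.221 -1.611
v -1.402 -4.456 -1.317
v -1.1 -4.629 -1.123
v -0.709 -4.694 -1.08
v -0.334 -4.633 -1.2
v -0.075 -4.464 -1.451
v -0.001 -4.23 -1.765
v -0.133 -3.996 -2.059
v -3.325 -2.425 3.066
v -2.677 -2.441 2.652
v -2.715 -3.295 4.054
v -2.627 -2.189 2.843
v -2.699 -1.978 3.073
v -2.878 -1.844 3.302
v -3.135 -1.811 3.49
v -3.425 -1.884 3.605
v -3.698 -2.051 3.627
v -3.906 -2.282 3.552
v -4.014 -2.538 3.393
v -4.002 -2.775 3.177
v -3.874 -2.951 2.943
v -3.651 -3.037 2.73
v -3.371 -3.016 2.575
v -3.084 -2.894 2.505
v -2.838 -2.69 2.532
f 2 1 4
f 2 4 3
f 4 1 5
f 4 5 3
f 5 1 6
f 5 6 3
f 6 1 7
f 6 7 3
f 7 1 8
f 7 8 3
f 8 1 9
f 8 9 3
f 9 1 10
f 9 10 3
f 10 1 11
f 10 11 3
f 11 1 12
f 11 12 3
f 12 1 13
f 12 13 3
f 13 1 2
f 13 2 3
f 15 14 17
f 15 17 16
f 17 14 18
f 17 18 16
f 18 14 19
f 18 19 16
f 19 14 20
f 19 20 16
f 20 14 21
f 20 21 16
f 21 14 22
f 21 22 16
f 22 14 23
f 22 23 16
f 23 14 24
f 23 24 16
f 24 14 25
f 24 25 16
f 25 14 26
f 25 26 16
f 26 14 27
f 26 27 16
f 27 14 28
f 27 28 16
f 28 14 29
f 28 29 16
f 29 14 30
f 29 30 16
f 30 14 15
f 30 15 16
f 32 31 34
f 32 34 33
f 34 31 35
f 34 35 33
f 35 31 36
f 35 36 33
f 36 31 37
f 36 37 33
f 37 31 38
f 37 38 33
f 38 31 39
f 38 39 33
f 39 31 40
f 39 40 33
f 40 31 41
f 40 41 33
f 41 31 42
f 41 42 33
f 42 31 43
f 42 43 33
f 43 31 44
f 43 44 33
f 44 31 32
f 44 32 33
f 46 45 48
f 46 48 47
f 48 45 49
f 48 49 47
f 49 45 50
f 49 50 47
f 50 45 51
f 50 51 47
f 51 45 52
f 51 52 47
f 52 45 53
f 52 53 47
f 53 45 54
f 53 54 47
f 54 45 55
f 54 55 47
f 55 45 56
f 55 56 47
f 56 45 57
f 56 57 47
f 57 45 58
f 57 58 47
f 58 45 59
f 58 59 47
f 59 45 60
f 59 60 47
f 60 45 61
f 60 61 47
f 61 45 46
f 61 46 47



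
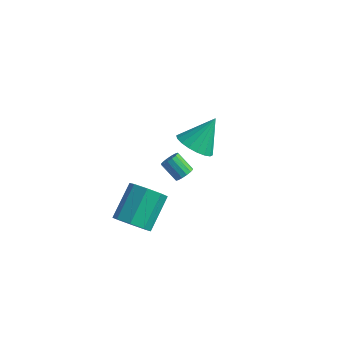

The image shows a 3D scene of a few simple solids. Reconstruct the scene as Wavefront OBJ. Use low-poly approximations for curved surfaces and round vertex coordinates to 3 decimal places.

v 0.088 0.14 -3.797
v 0.451 0.153 -3.371
v -0.485 0.233 -2.577
v -0.848 0.22 -3.003
v 0.412 0.43 -3.445
v -0.524 0.51 -2.65
v 0.286 0.63 -3.613
v -0.649 0.71 -2.819
v 0.107 0.699 -3.831
v -0.828 0.779 -3.036
v -0.077 0.617 -4.039
v -1.012 0.698 -3.245
v -0.217 0.408 -4.183
v -1.152 0.488 -3.389
v -0.275 0.127 -4.223
v -1.211 0.207 -3.429
v -0.236 -0.15 -4.15
v -1.172 -0.07 -3.355
v -0.111 -0.35 -3.981
v -1.046 -0.27 -3.187
v 0.068 -0.419 -3.764
v -0.867 -0.339 -2.969
v 0.252 -0.338 -3.555
v -0.683 -0.257 -2.761
v 0.392 -0.128 -3.411
v -0.543 -0.048 -2.617
v -0.192 -4.465 -3.956
v 0.29 -3.914 -4.666
v 0.214 -2.184 -3.375
v -0.268 -2.735 -2.664
v -0.486 -3.889 -4.744
v -0.562 -2.159 -3.453
v -1.09 -4.202 -4.361
v -1.166 -2.472 -3.07
v -1.168 -4.669 -3.74
v -1.244 -2.939 -2.449
v -0.674 -5.016 -3.245
v -0.75 -3.286 -1.954
v 0.102 -5.041 -3.167
v 0.026 -3.311 -1.876
v 0.706 -4.728 -3.55
v 0.63 -2.998 -2.259
v 0.784 -4.261 -4.171
v 0.708 -2.531 -2.88
v 2.162 -2.431 2.021
v 2.731 -3.192 2.418
v 2.658 -1.309 3.459
v 3.028 -2.974 2.146
v 3.154 -2.648 1.849
v 3.083 -2.28 1.585
v 2.83 -1.941 1.409
v 2.444 -1.699 1.353
v 2.003 -1.602 1.43
v 1.593 -1.67 1.624
v 1.296 -1.887 1.896
v 1.17 -2.213 2.193
v 1.241 -2.582 2.456
v 1.494 -2.92 2.633
v 1.879 -3.162 2.689
v 2.321 -3.259 2.612
f 2 1 5
f 2 5 3
f 3 5 6
f 3 6 4
f 5 1 7
f 5 7 6
f 6 7 8
f 6 8 4
f 7 1 9
f 7 9 8
f 8 9 10
f 8 10 4
f 9 1 11
f 9 11 10
f 10 11 12
f 10 12 4
f 11 1 13
f 11 13 12
f 12 13 14
f 12 14 4
f 13 1 15
f 13 15 14
f 14 15 16
f 14 16 4
f 15 1 17
f 15 17 16
f 16 17 18
f 16 18 4
f 17 1 19
f 17 19 18
f 18 19 20
f 18 20 4
f 19 1 21
f 19 21 20
f 20 21 22
f 20 22 4
f 21 1 23
f 21 23 22
f 22 23 24
f 22 24 4
f 23 1 25
f 23 25 24
f 24 25 26
f 24 26 4
f 25 1 2
f 25 2 26
f 26 2 3
f 26 3 4
f 28 27 31
f 28 31 29
f 29 31 32
f 29 32 30
f 31 27 33
f 31 33 32
f 32 33 34
f 32 34 30
f 33 27 35
f 33 35 34
f 34 35 36
f 34 36 30
f 35 27 37
f 35 37 36
f 36 37 38
f 36 38 30
f 37 27 39
f 37 39 38
f 38 39 40
f 38 40 30
f 39 27 41
f 39 41 40
f 40 41 42
f 40 42 30
f 41 27 43
f 41 43 42
f 42 43 44
f 42 44 30
f 43 27 28
f 43 28 44
f 44 28 29
f 44 29 30
f 46 45 48
f 46 48 47
f 48 45 49
f 48 49 47
f 49 45 50
f 49 50 47
f 50 45 51
f 50 51 47
f 51 45 52
f 51 52 47
f 52 45 53
f 52 53 47
f 53 45 54
f 53 54 47
f 54 45 55
f 54 55 47
f 55 45 56
f 55 56 47
f 56 45 57
f 56 57 47
f 57 45 58
f 57 58 47
f 58 45 59
f 58 59 47
f 59 45 60
f 59 60 47
f 60 45 46
f 60 46 47



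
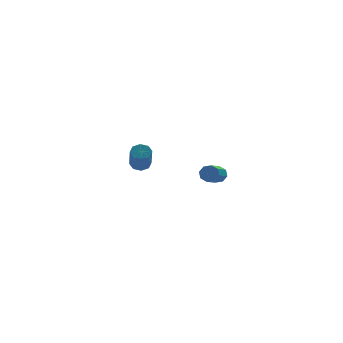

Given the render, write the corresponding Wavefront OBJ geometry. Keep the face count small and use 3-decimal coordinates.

v 0.451 -3.421 -2.864
v 0.665 -3.778 -3.282
v -0.077 -4.795 -2.794
v -0.291 -4.439 -2.376
v 0.916 -3.781 -2.907
v 0.175 -4.799 -2.419
v 0.895 -3.574 -2.506
v 0.153 -4.591 -2.019
v 0.613 -3.277 -2.315
v -0.128 -4.294 -1.828
v 0.237 -3.065 -2.446
v -0.505 -4.082 -1.958
v -0.015 -3.061 -2.821
v -0.756 -4.079 -2.333
v 0.007 -3.269 -3.221
v -0.735 -4.286 -2.734
v 0.288 -3.566 -3.412
v -0.453 -4.583 -2.925
v -2.143 4.197 -4.411
v -1.5 4.099 -4.391
v -1.715 2.966 -3.048
v -2.357 3.063 -3.069
v -1.645 4.474 -4.098
v -1.86 3.341 -2.755
v -2.081 4.686 -3.988
v -2.296 3.553 -2.646
v -2.554 4.612 -4.127
v -2.768 3.479 -2.784
v -2.785 4.294 -4.432
v -3 3.161 -3.089
v -2.64 3.919 -4.725
v -2.855 2.786 -3.382
v -2.204 3.707 -4.834
v -2.419 2.574 -3.492
v -1.732 3.781 -4.696
v -1.946 2.648 -3.353
f 2 1 5
f 2 5 3
f 3 5 6
f 3 6 4
f 5 1 7
f 5 7 6
f 6 7 8
f 6 8 4
f 7 1 9
f 7 9 8
f 8 9 10
f 8 10 4
f 9 1 11
f 9 11 10
f 10 11 12
f 10 12 4
f 11 1 13
f 11 13 12
f 12 13 14
f 12 14 4
f 13 1 15
f 13 15 14
f 14 15 16
f 14 16 4
f 15 1 17
f 15 17 16
f 16 17 18
f 16 18 4
f 17 1 2
f 17 2 18
f 18 2 3
f 18 3 4
f 20 19 23
f 20 23 21
f 21 23 24
f 21 24 22
f 23 19 25
f 23 25 24
f 24 25 26
f 24 26 22
f 25 19 27
f 25 27 26
f 26 27 28
f 26 28 22
f 27 19 29
f 27 29 28
f 28 29 30
f 28 30 22
f 29 19 31
f 29 31 30
f 30 31 32
f 30 32 22
f 31 19 33
f 31 33 32
f 32 33 34
f 32 34 22
f 33 19 35
f 33 35 34
f 34 35 36
f 34 36 22
f 35 19 20
f 35 20 36
f 36 20 21
f 36 21 22



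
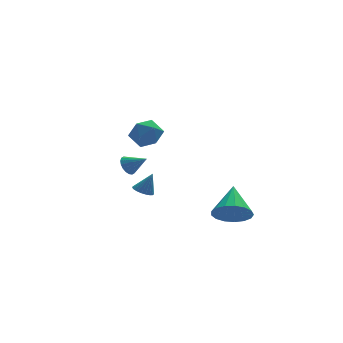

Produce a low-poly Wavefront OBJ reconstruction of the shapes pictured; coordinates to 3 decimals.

v -0.796 1.291 2.01
v 0.069 1.182 1.592
v -1.069 -0.242 1.848
v -0.204 -0.351 1.43
v -0.262 -0.135 2.371
v -0.094 0.812 2.471
v -0.906 0.128 0.969
v -0.738 1.075 1.069
v 0.001 0.462 0.948
v 0.399 0.3 1.815
v -1.399 0.64 1.625
v -1.001 0.478 2.492
v -1.557 -2.407 -0.807
v -1.189 -2.827 -0.967
v -1.043 -2.373 0.287
v -1.068 -2.628 -1.03
v -1.032 -2.391 -1.054
v -1.087 -2.156 -1.036
v -1.222 -1.965 -0.978
v -1.416 -1.851 -0.891
v -1.634 -1.833 -0.79
v -1.839 -1.914 -0.691
v -1.994 -2.08 -0.613
v -2.075 -2.303 -0.568
v -2.065 -2.544 -0.565
v -1.968 -2.762 -0.603
v -1.8 -2.918 -0.677
v -1.589 -2.985 -0.774
v -1.373 -2.953 -0.876
v 2.405 -4.429 -2.078
v 3.398 -4.802 -2.101
v 3.015 -2.871 -1.002
v 3.37 -4.506 -2.512
v 3.121 -4.194 -2.824
v 2.708 -3.935 -2.966
v 2.226 -3.789 -2.904
v 1.785 -3.79 -2.653
v 1.486 -3.938 -2.27
v 1.398 -4.198 -1.843
v 1.541 -4.511 -1.471
v 1.882 -4.806 -1.237
v 2.342 -5.014 -1.196
v 2.818 -5.088 -1.358
v 3.198 -5.012 -1.684
v -0.789 2.823 -1.693
v -0.484 2.66 -2.231
v 0.049 2.197 -1.027
v -0.358 2.905 -2.158
v -0.318 3.134 -1.994
v -0.371 3.301 -1.769
v -0.508 3.374 -1.53
v -0.699 3.337 -1.323
v -0.909 3.198 -1.189
v -1.095 2.985 -1.155
v -1.22 2.74 -1.227
v -1.26 2.511 -1.392
v -1.207 2.344 -1.616
v -1.071 2.272 -1.856
v -0.879 2.308 -2.063
v -0.67 2.447 -2.197
f 1 12 6
f 1 6 2
f 1 2 8
f 1 8 11
f 1 11 12
f 2 6 10
f 6 12 5
f 12 11 3
f 11 8 7
f 8 2 9
f 4 10 5
f 4 5 3
f 4 3 7
f 4 7 9
f 4 9 10
f 5 10 6
f 3 5 12
f 7 3 11
f 9 7 8
f 10 9 2
f 14 13 16
f 14 16 15
f 16 13 17
f 16 17 15
f 17 13 18
f 17 18 15
f 18 13 19
f 18 19 15
f 19 13 20
f 19 20 15
f 20 13 21
f 20 21 15
f 21 13 22
f 21 22 15
f 22 13 23
f 22 23 15
f 23 13 24
f 23 24 15
f 24 13 25
f 24 25 15
f 25 13 26
f 25 26 15
f 26 13 27
f 26 27 15
f 27 13 28
f 27 28 15
f 28 13 29
f 28 29 15
f 29 13 14
f 29 14 15
f 31 30 33
f 31 33 32
f 33 30 34
f 33 34 32
f 34 30 35
f 34 35 32
f 35 30 36
f 35 36 32
f 36 30 37
f 36 37 32
f 37 30 38
f 37 38 32
f 38 30 39
f 38 39 32
f 39 30 40
f 39 40 32
f 40 30 41
f 40 41 32
f 41 30 42
f 41 42 32
f 42 30 43
f 42 43 32
f 43 30 44
f 43 44 32
f 44 30 31
f 44 31 32
f 46 45 48
f 46 48 47
f 48 45 49
f 48 49 47
f 49 45 50
f 49 50 47
f 50 45 51
f 50 51 47
f 51 45 52
f 51 52 47
f 52 45 53
f 52 53 47
f 53 45 54
f 53 54 47
f 54 45 55
f 54 55 47
f 55 45 56
f 55 56 47
f 56 45 57
f 56 57 47
f 57 45 58
f 57 58 47
f 58 45 59
f 58 59 47
f 59 45 60
f 59 60 47
f 60 45 46
f 60 46 47



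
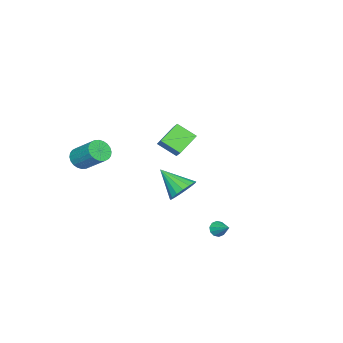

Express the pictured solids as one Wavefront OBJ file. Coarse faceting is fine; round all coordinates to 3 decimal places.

v 2.945 3.268 -4.239
v 3.384 3.239 -4.535
v 3.435 4.172 -3.601
v 3.179 3.45 -4.678
v 2.884 3.592 -4.653
v 2.613 3.61 -4.47
v 2.469 3.497 -4.198
v 2.506 3.297 -3.942
v 2.711 3.085 -3.799
v 3.006 2.943 -3.824
v 3.277 2.925 -4.007
v 3.421 3.038 -4.279
v 2.645 1.016 -2.013
v 2.951 1.531 -1.289
v 2.435 -0.496 -0.847
v 2.506 1.595 -1.286
v 2.092 1.527 -1.449
v 1.805 1.341 -1.742
v 1.711 1.081 -2.097
v 1.83 0.805 -2.432
v 2.136 0.578 -2.671
v 2.559 0.452 -2.76
v 3.001 0.454 -2.677
v 3.362 0.585 -2.442
v 3.558 0.815 -2.109
v 3.545 1.091 -1.753
v 3.326 1.349 -1.457
v -2.529 -2.033 -2.752
v -2.367 -3.205 -1.968
v -3.809 -1.636 -1.895
v -3.647 -2.809 -1.111
v -1.813 -1.411 -1.969
v -1.651 -2.584 -1.185
v -3.093 -1.015 -1.112
v -2.931 -2.187 -0.328
v 3.835 -4.662 -0.338
v 4.58 -4.71 -0.481
v 4.89 -3.326 0.675
v 4.145 -3.278 0.818
v 4.493 -4.517 -0.689
v 4.804 -3.133 0.468
v 4.307 -4.346 -0.843
v 4.617 -2.962 0.313
v 4.048 -4.223 -0.921
v 4.358 -2.839 0.235
v 3.757 -4.167 -0.91
v 4.067 -2.783 0.247
v 3.478 -4.187 -0.811
v 3.788 -2.802 0.345
v 3.253 -4.278 -0.641
v 3.563 -2.894 0.515
v 3.117 -4.429 -0.425
v 3.427 -3.044 0.731
v 3.09 -4.614 -0.195
v 3.4 -3.23 0.961
v 3.176 -4.807 0.012
v 3.487 -3.423 1.169
v 3.363 -4.978 0.167
v 3.673 -3.594 1.323
v 3.622 -5.101 0.245
v 3.932 -3.717 1.401
v 3.913 -5.157 0.233
v 4.223 -3.773 1.39
v 4.192 -5.138 0.135
v 4.502 -3.753 1.291
v 4.417 -5.046 -0.035
v 4.727 -3.662 1.121
v 4.553 -4.896 -0.251
v 4.863 -3.511 0.905
f 2 1 4
f 2 4 3
f 4 1 5
f 4 5 3
f 5 1 6
f 5 6 3
f 6 1 7
f 6 7 3
f 7 1 8
f 7 8 3
f 8 1 9
f 8 9 3
f 9 1 10
f 9 10 3
f 10 1 11
f 10 11 3
f 11 1 12
f 11 12 3
f 12 1 2
f 12 2 3
f 14 13 16
f 14 16 15
f 16 13 17
f 16 17 15
f 17 13 18
f 17 18 15
f 18 13 19
f 18 19 15
f 19 13 20
f 19 20 15
f 20 13 21
f 20 21 15
f 21 13 22
f 21 22 15
f 22 13 23
f 22 23 15
f 23 13 24
f 23 24 15
f 24 13 25
f 24 25 15
f 25 13 26
f 25 26 15
f 26 13 27
f 26 27 15
f 27 13 14
f 27 14 15
f 29 31 28
f 32 29 28
f 28 31 30
f 30 32 28
f 29 35 31
f 33 29 32
f 33 35 29
f 31 35 30
f 34 32 30
f 30 35 34
f 34 33 32
f 35 33 34
f 37 36 40
f 37 40 38
f 38 40 41
f 38 41 39
f 40 36 42
f 40 42 41
f 41 42 43
f 41 43 39
f 42 36 44
f 42 44 43
f 43 44 45
f 43 45 39
f 44 36 46
f 44 46 45
f 45 46 47
f 45 47 39
f 46 36 48
f 46 48 47
f 47 48 49
f 47 49 39
f 48 36 50
f 48 50 49
f 49 50 51
f 49 51 39
f 50 36 52
f 50 52 51
f 51 52 53
f 51 53 39
f 52 36 54
f 52 54 53
f 53 54 55
f 53 55 39
f 54 36 56
f 54 56 55
f 55 56 57
f 55 57 39
f 56 36 58
f 56 58 57
f 57 58 59
f 57 59 39
f 58 36 60
f 58 60 59
f 59 60 61
f 59 61 39
f 60 36 62
f 60 62 61
f 61 62 63
f 61 63 39
f 62 36 64
f 62 64 63
f 63 64 65
f 63 65 39
f 64 36 66
f 64 66 65
f 65 66 67
f 65 67 39
f 66 36 68
f 66 68 67
f 67 68 69
f 67 69 39
f 68 36 37
f 68 37 69
f 69 37 38
f 69 38 39



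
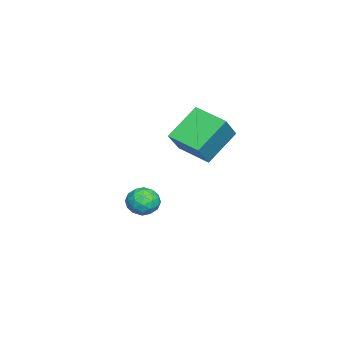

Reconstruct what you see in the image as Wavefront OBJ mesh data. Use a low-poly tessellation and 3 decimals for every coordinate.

v 0.498 2.928 3.971
v 1.369 2.751 4.919
v 1.067 4.09 3.665
v 1.939 3.914 4.613
v 1.461 2.186 2.947
v 2.333 2.01 3.895
v 2.031 3.349 2.641
v 2.902 3.172 3.589
v 0.231 0.919 0.158
v 0.86 1.068 0.303
v 0.56 0.372 -0.703
v 1.189 0.521 -0.558
v 0.849 0.106 -0.169
v 0.645 0.445 0.363
v 0.775 0.995 -0.763
v 0.571 1.334 -0.231
v 1.196 1.116 -0.266
v 1.242 0.566 0.101
v 0.178 0.874 -0.501
v 0.224 0.324 -0.134
v 0.517 1.042 0.306
v 0.903 0.398 -0.706
v 0.703 0.154 -0.478
v 1.073 0.242 -0.392
v 0.391 0.675 0.341
v 0.76 0.763 0.427
v 0.753 0.197 0.149
v 0.66 0.677 -0.827
v 1.029 0.765 -0.741
v 0.347 1.198 -0.008
v 0.717 1.286 0.078
v 0.667 1.243 -0.549
v 1.084 1.157 0.057
v 1.277 0.835 -0.449
v 1.034 1.114 -0.57
v 0.914 1.313 -0.257
v 1.111 0.834 0.273
v 1.304 0.512 -0.233
v 1.104 0.269 -0.005
v 0.984 0.468 0.308
v 1.308 0.862 -0.062
v 0.116 0.928 -0.167
v 0.309 0.606 -0.673
v 0.436 0.972 -0.708
v 0.316 1.171 -0.395
v 0.143 0.605 0.049
v 0.336 0.283 -0.457
v 0.506 0.127 -0.143
v 0.386 0.326 0.17
v 0.112 0.578 -0.338
f 2 4 1
f 5 2 1
f 1 4 3
f 3 5 1
f 2 8 4
f 6 2 5
f 6 8 2
f 4 8 3
f 7 5 3
f 3 8 7
f 7 6 5
f 8 6 7
f 9 46 25
f 46 20 49
f 25 49 14
f 46 49 25
f 9 25 21
f 25 14 26
f 21 26 10
f 25 26 21
f 9 21 30
f 21 10 31
f 30 31 16
f 21 31 30
f 9 30 42
f 30 16 45
f 42 45 19
f 30 45 42
f 9 42 46
f 42 19 50
f 46 50 20
f 42 50 46
f 10 26 37
f 26 14 40
f 37 40 18
f 26 40 37
f 14 49 27
f 49 20 48
f 27 48 13
f 49 48 27
f 20 50 47
f 50 19 43
f 47 43 11
f 50 43 47
f 19 45 44
f 45 16 32
f 44 32 15
f 45 32 44
f 16 31 36
f 31 10 33
f 36 33 17
f 31 33 36
f 12 38 24
f 38 18 39
f 24 39 13
f 38 39 24
f 12 24 22
f 24 13 23
f 22 23 11
f 24 23 22
f 12 22 29
f 22 11 28
f 29 28 15
f 22 28 29
f 12 29 34
f 29 15 35
f 34 35 17
f 29 35 34
f 12 34 38
f 34 17 41
f 38 41 18
f 34 41 38
f 13 39 27
f 39 18 40
f 27 40 14
f 39 40 27
f 11 23 47
f 23 13 48
f 47 48 20
f 23 48 47
f 15 28 44
f 28 11 43
f 44 43 19
f 28 43 44
f 17 35 36
f 35 15 32
f 36 32 16
f 35 32 36
f 18 41 37
f 41 17 33
f 37 33 10
f 41 33 37



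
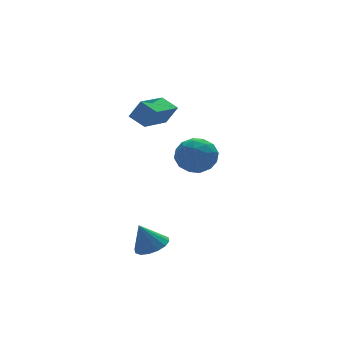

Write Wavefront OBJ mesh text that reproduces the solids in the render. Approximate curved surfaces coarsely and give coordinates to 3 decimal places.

v 0.921 1.716 2.851
v 0.55 2.43 3.23
v 2.43 2.771 2.342
v 2.059 3.485 2.722
v 1.361 1.495 3.698
v 0.99 2.209 4.078
v 2.87 2.55 3.19
v 2.499 3.264 3.569
v -0.106 -0.988 -2.48
v 0.558 -0.658 -2.274
v -0.574 -0.772 -1.32
v 0.336 -0.361 -2.419
v -0.005 -0.232 -2.581
v -0.373 -0.305 -2.715
v -0.669 -0.562 -2.787
v -0.815 -0.932 -2.776
v -0.771 -1.318 -2.687
v -0.548 -1.616 -2.541
v -0.208 -1.745 -2.38
v 0.16 -1.671 -2.246
v 0.457 -1.415 -2.174
v 0.602 -1.044 -2.184
v 3.737 3.422 -0.378
v 4.387 2.696 -0.597
v 3.173 2.544 0.857
v 3.823 1.818 0.638
v 4.15 2.689 1.002
v 4.499 3.231 0.239
v 3.061 2.009 0.021
v 3.41 2.551 -0.742
v 3.97 1.823 -0.35
v 4.643 2.243 0.256
v 2.917 2.997 0.004
v 3.59 3.417 0.61
v 4.111 3.136 -0.595
v 3.449 2.104 0.855
v 3.641 2.616 1.07
v 4.023 2.189 0.941
v 4.177 3.451 -0.104
v 4.559 3.024 -0.233
v 4.42 3.02 0.707
v 3.001 2.216 0.493
v 3.383 1.789 0.364
v 3.537 3.051 -0.681
v 3.919 2.624 -0.81
v 3.14 2.22 -0.447
v 4.248 2.196 -0.579
v 3.917 1.68 0.146
v 3.469 1.792 -0.217
v 3.674 2.111 -0.665
v 4.644 2.443 -0.223
v 4.313 1.927 0.503
v 4.505 2.439 0.717
v 4.71 2.758 0.268
v 4.399 1.93 -0.078
v 3.247 3.313 -0.243
v 2.916 2.797 0.483
v 2.85 2.482 -0.008
v 3.055 2.801 -0.457
v 3.643 3.56 0.114
v 3.312 3.044 0.839
v 3.886 3.129 0.925
v 4.091 3.448 0.477
v 3.161 3.31 0.338
f 2 4 1
f 5 2 1
f 1 4 3
f 3 5 1
f 2 8 4
f 6 2 5
f 6 8 2
f 4 8 3
f 7 5 3
f 3 8 7
f 7 6 5
f 8 6 7
f 10 9 12
f 10 12 11
f 12 9 13
f 12 13 11
f 13 9 14
f 13 14 11
f 14 9 15
f 14 15 11
f 15 9 16
f 15 16 11
f 16 9 17
f 16 17 11
f 17 9 18
f 17 18 11
f 18 9 19
f 18 19 11
f 19 9 20
f 19 20 11
f 20 9 21
f 20 21 11
f 21 9 22
f 21 22 11
f 22 9 10
f 22 10 11
f 23 60 39
f 60 34 63
f 39 63 28
f 60 63 39
f 23 39 35
f 39 28 40
f 35 40 24
f 39 40 35
f 23 35 44
f 35 24 45
f 44 45 30
f 35 45 44
f 23 44 56
f 44 30 59
f 56 59 33
f 44 59 56
f 23 56 60
f 56 33 64
f 60 64 34
f 56 64 60
f 24 40 51
f 40 28 54
f 51 54 32
f 40 54 51
f 28 63 41
f 63 34 62
f 41 62 27
f 63 62 41
f 34 64 61
f 64 33 57
f 61 57 25
f 64 57 61
f 33 59 58
f 59 30 46
f 58 46 29
f 59 46 58
f 30 45 50
f 45 24 47
f 50 47 31
f 45 47 50
f 26 52 38
f 52 32 53
f 38 53 27
f 52 53 38
f 26 38 36
f 38 27 37
f 36 37 25
f 38 37 36
f 26 36 43
f 36 25 42
f 43 42 29
f 36 42 43
f 26 43 48
f 43 29 49
f 48 49 31
f 43 49 48
f 26 48 52
f 48 31 55
f 52 55 32
f 48 55 52
f 27 53 41
f 53 32 54
f 41 54 28
f 53 54 41
f 25 37 61
f 37 27 62
f 61 62 34
f 37 62 61
f 29 42 58
f 42 25 57
f 58 57 33
f 42 57 58
f 31 49 50
f 49 29 46
f 50 46 30
f 49 46 50
f 32 55 51
f 55 31 47
f 51 47 24
f 55 47 51

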